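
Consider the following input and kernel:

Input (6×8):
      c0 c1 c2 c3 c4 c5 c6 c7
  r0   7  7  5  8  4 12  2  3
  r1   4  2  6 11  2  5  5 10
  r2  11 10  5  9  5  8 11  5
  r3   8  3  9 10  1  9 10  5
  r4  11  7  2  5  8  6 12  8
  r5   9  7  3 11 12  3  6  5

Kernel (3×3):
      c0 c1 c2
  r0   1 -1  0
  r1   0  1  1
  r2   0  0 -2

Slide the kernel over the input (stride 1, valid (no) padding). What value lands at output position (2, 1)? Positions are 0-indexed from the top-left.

14

The receptive field on the input at this output position is [10 5 9 / 3 9 10 / 7 2 5]. Elementwise product with the kernel and sum: 10·1 + 5·-1 + 9·1 + 10·1 + 5·-2.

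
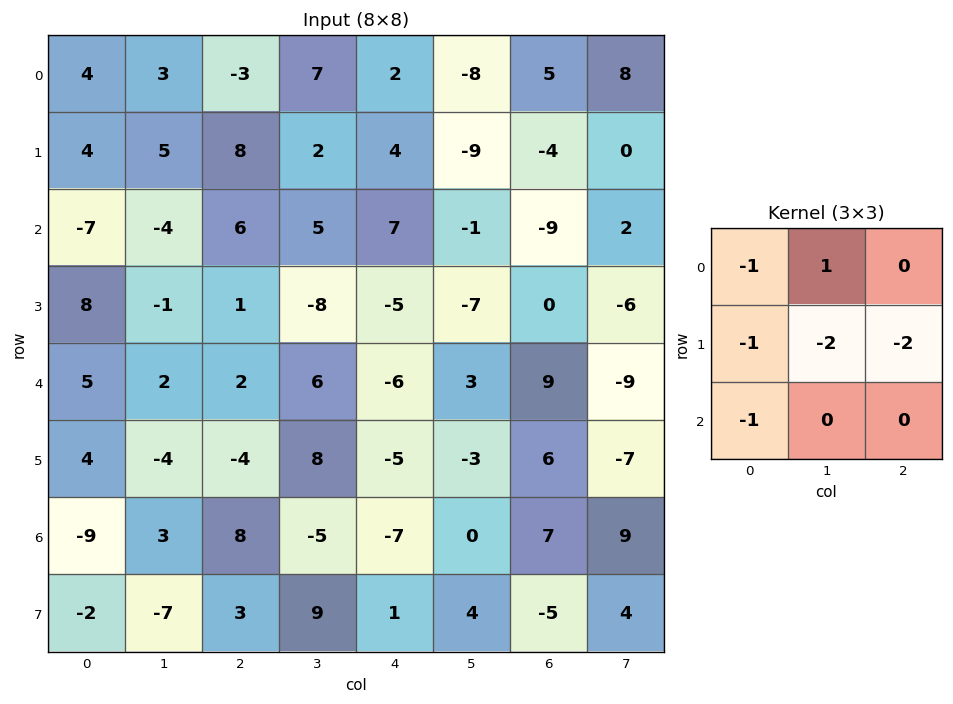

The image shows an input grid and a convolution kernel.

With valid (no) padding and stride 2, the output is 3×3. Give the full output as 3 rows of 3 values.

Output[0,0]: The receptive field on the input at this output position is [4 3 -3 / 4 5 8 / -7 -4 6]. Elementwise product with the kernel and sum: 4·-1 + 3·1 + 4·-1 + 5·-2 + 8·-2 + -7·-1.

-24 -16 5
-10 22 17
18 -6 15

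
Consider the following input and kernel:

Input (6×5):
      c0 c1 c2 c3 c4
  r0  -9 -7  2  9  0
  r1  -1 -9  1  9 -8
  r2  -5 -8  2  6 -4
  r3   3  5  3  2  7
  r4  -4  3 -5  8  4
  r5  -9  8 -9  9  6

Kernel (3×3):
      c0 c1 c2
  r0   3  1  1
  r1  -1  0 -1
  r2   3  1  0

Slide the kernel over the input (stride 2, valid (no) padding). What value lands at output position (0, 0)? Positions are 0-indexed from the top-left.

The receptive field on the input at this output position is [-9 -7 2 / -1 -9 1 / -5 -8 2]. Elementwise product with the kernel and sum: -9·3 + -7·1 + 2·1 + -1·-1 + 1·-1 + -5·3 + -8·1.

-55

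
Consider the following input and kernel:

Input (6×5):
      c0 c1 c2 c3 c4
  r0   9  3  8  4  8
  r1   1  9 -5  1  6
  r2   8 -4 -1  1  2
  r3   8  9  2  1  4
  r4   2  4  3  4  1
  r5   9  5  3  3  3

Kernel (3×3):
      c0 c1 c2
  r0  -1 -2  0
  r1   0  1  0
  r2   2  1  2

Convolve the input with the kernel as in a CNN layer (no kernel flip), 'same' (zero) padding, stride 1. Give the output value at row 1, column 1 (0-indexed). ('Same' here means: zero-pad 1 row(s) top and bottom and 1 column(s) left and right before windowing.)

The receptive field on the zero-padded input at this output position is [9 3 8 / 1 9 -5 / 8 -4 -1]. Elementwise product with the kernel and sum: 9·-1 + 3·-2 + 9·1 + 8·2 + -4·1 + -1·2.

4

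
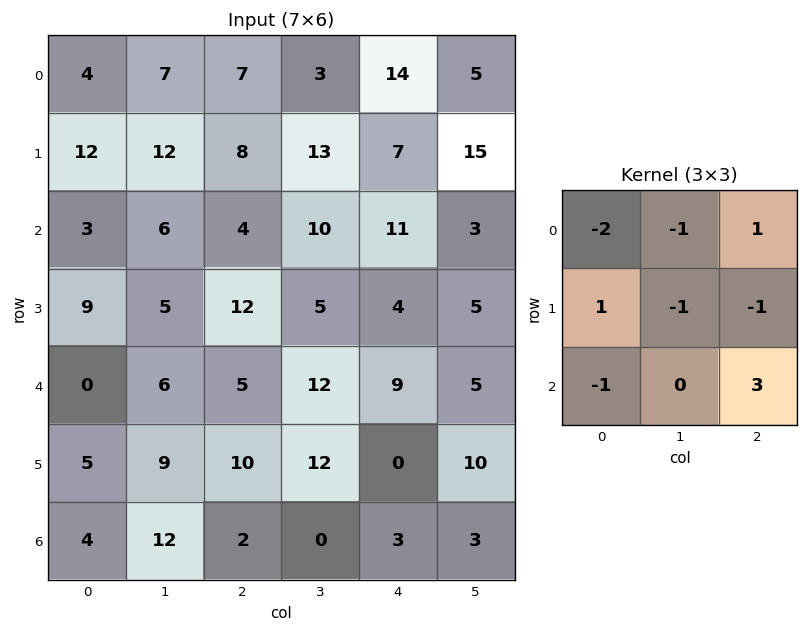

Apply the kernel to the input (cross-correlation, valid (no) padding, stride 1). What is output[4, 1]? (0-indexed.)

-30

The receptive field on the input at this output position is [6 5 12 / 9 10 12 / 12 2 0]. Elementwise product with the kernel and sum: 6·-2 + 5·-1 + 12·1 + 9·1 + 10·-1 + 12·-1 + 12·-1 + 0·3.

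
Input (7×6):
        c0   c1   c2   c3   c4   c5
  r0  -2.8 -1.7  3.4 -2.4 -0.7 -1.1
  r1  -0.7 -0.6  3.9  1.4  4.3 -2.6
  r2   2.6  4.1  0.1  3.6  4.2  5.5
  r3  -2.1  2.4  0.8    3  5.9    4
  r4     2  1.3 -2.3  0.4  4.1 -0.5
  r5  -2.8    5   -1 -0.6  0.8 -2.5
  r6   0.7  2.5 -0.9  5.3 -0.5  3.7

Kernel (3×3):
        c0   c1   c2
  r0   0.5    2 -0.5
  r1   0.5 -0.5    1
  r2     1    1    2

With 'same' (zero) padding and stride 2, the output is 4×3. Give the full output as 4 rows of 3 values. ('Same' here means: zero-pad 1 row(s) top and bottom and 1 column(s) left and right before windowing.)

-2.2 1.15 -1.45
4.4 21.6 32.7
2.1 6.3 4.15
-5.95 7.8 9.15

Output[0,0]: The receptive field on the zero-padded input at this output position is [0 0 0 / 0 -2.8 -1.7 / 0 -0.7 -0.6]. Elementwise product with the kernel and sum: 0·0.5 + 0·2 + 0·-0.5 + 0·0.5 + -2.8·-0.5 + -1.7·1 + 0·1 + -0.7·1 + -0.6·2.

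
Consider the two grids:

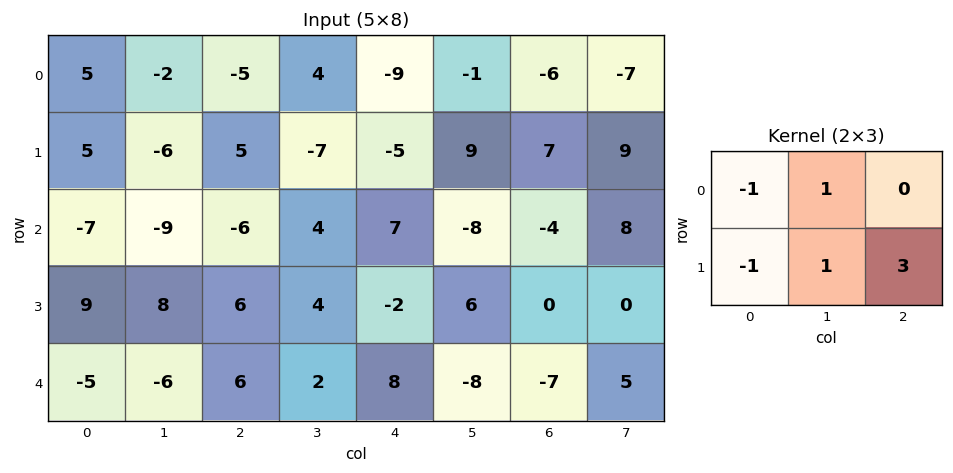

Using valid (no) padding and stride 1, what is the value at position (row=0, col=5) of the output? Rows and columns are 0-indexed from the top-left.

20

The receptive field on the input at this output position is [-1 -6 -7 / 9 7 9]. Elementwise product with the kernel and sum: -1·-1 + -6·1 + 9·-1 + 7·1 + 9·3.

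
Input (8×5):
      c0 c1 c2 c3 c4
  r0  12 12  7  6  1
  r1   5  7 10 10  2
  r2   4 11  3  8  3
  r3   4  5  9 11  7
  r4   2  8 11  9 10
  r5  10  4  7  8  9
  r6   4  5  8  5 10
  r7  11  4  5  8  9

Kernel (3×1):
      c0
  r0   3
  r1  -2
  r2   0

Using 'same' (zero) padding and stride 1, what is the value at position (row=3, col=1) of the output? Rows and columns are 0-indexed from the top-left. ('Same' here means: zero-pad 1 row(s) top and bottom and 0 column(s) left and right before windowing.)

23

The receptive field on the zero-padded input at this output position is [11 / 5 / 8]. Elementwise product with the kernel and sum: 11·3 + 5·-2.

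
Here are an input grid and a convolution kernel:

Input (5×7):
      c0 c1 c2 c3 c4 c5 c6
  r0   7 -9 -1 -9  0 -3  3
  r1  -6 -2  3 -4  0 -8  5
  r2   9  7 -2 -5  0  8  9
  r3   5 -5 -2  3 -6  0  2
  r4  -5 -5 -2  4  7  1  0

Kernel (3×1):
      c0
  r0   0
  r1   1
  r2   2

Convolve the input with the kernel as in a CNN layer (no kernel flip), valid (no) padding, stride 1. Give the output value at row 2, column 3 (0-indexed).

11

The receptive field on the input at this output position is [-5 / 3 / 4]. Elementwise product with the kernel and sum: 3·1 + 4·2.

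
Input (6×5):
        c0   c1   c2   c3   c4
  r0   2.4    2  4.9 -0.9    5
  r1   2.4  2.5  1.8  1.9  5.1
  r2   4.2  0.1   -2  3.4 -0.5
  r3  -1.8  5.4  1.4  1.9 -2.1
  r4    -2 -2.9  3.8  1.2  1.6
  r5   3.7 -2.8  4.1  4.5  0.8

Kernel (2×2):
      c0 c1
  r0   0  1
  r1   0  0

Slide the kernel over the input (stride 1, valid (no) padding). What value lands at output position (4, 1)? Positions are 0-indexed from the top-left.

The receptive field on the input at this output position is [-2.9 3.8 / -2.8 4.1]. Elementwise product with the kernel and sum: 3.8·1.

3.8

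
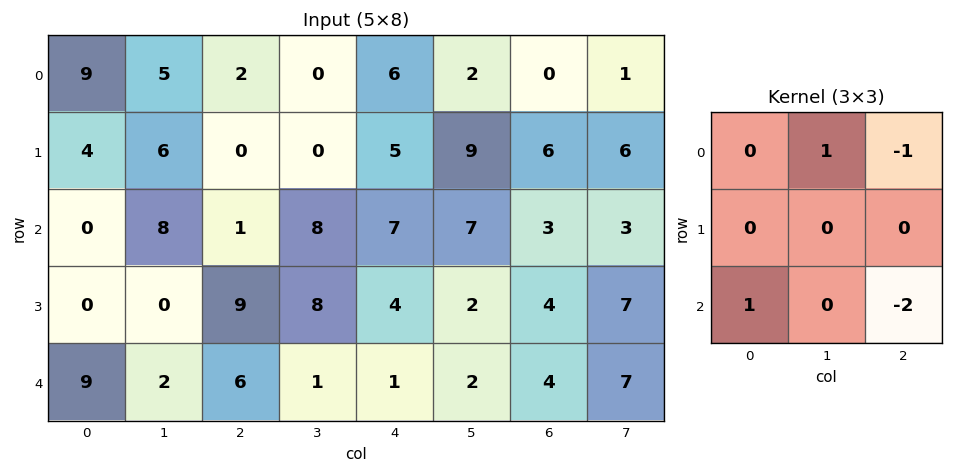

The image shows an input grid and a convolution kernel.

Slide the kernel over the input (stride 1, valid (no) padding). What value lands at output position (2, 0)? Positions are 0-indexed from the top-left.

The receptive field on the input at this output position is [0 8 1 / 0 0 9 / 9 2 6]. Elementwise product with the kernel and sum: 8·1 + 1·-1 + 9·1 + 6·-2.

4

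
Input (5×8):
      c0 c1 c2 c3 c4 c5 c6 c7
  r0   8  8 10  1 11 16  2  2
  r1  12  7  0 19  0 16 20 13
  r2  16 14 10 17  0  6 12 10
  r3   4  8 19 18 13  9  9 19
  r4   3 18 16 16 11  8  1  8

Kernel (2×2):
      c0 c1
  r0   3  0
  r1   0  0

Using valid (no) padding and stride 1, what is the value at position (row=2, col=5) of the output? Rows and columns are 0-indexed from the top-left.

The receptive field on the input at this output position is [6 12 / 9 9]. Elementwise product with the kernel and sum: 6·3.

18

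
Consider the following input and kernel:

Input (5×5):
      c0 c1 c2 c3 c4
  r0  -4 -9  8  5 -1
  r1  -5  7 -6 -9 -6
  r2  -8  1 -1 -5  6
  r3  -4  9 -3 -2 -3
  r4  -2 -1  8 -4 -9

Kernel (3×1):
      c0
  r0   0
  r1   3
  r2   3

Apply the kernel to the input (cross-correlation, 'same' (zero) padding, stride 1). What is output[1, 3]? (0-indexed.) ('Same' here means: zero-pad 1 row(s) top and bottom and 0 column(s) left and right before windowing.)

The receptive field on the zero-padded input at this output position is [5 / -9 / -5]. Elementwise product with the kernel and sum: -9·3 + -5·3.

-42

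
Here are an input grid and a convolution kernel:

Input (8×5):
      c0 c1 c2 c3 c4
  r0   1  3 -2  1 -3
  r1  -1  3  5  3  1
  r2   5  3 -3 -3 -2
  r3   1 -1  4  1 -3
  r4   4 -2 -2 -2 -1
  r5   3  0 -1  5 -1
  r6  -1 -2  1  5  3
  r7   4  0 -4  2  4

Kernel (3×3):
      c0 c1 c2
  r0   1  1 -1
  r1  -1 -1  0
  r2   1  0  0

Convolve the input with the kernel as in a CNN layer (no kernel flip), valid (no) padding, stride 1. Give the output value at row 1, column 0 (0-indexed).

-10

The receptive field on the input at this output position is [-1 3 5 / 5 3 -3 / 1 -1 4]. Elementwise product with the kernel and sum: -1·1 + 3·1 + 5·-1 + 5·-1 + 3·-1 + 1·1.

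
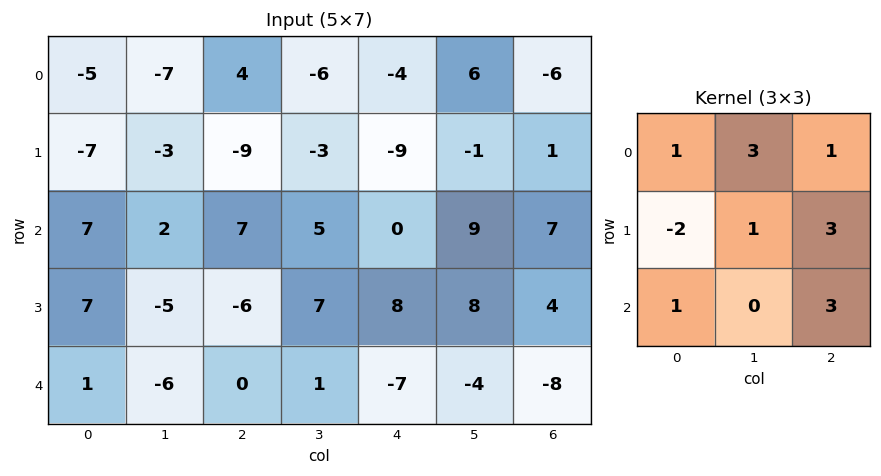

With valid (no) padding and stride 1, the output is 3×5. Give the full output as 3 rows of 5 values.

Output[0,0]: The receptive field on the input at this output position is [-5 -7 4 / -7 -3 -9 / 7 2 7]. Elementwise product with the kernel and sum: -5·1 + -7·3 + 4·1 + -7·-2 + -3·1 + -9·3 + 7·1 + 7·3.

-10 4 -23 14 49
-27 1 -18 17 39
-16 50 44 21 7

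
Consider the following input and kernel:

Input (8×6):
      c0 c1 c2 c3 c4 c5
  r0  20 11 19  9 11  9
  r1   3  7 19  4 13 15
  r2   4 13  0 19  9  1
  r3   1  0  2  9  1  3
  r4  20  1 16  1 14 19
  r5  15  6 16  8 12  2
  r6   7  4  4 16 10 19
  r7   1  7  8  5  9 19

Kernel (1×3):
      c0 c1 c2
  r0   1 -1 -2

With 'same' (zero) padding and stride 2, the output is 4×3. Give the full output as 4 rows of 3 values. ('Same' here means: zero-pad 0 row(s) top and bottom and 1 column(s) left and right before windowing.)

-42 -26 -20
-30 -25 8
-22 -17 -51
-15 -32 -32

Output[0,0]: The receptive field on the zero-padded input at this output position is [0 20 11]. Elementwise product with the kernel and sum: 0·1 + 20·-1 + 11·-2.
Output[0,1]: The receptive field on the zero-padded input at this output position is [11 19 9]. Elementwise product with the kernel and sum: 11·1 + 19·-1 + 9·-2.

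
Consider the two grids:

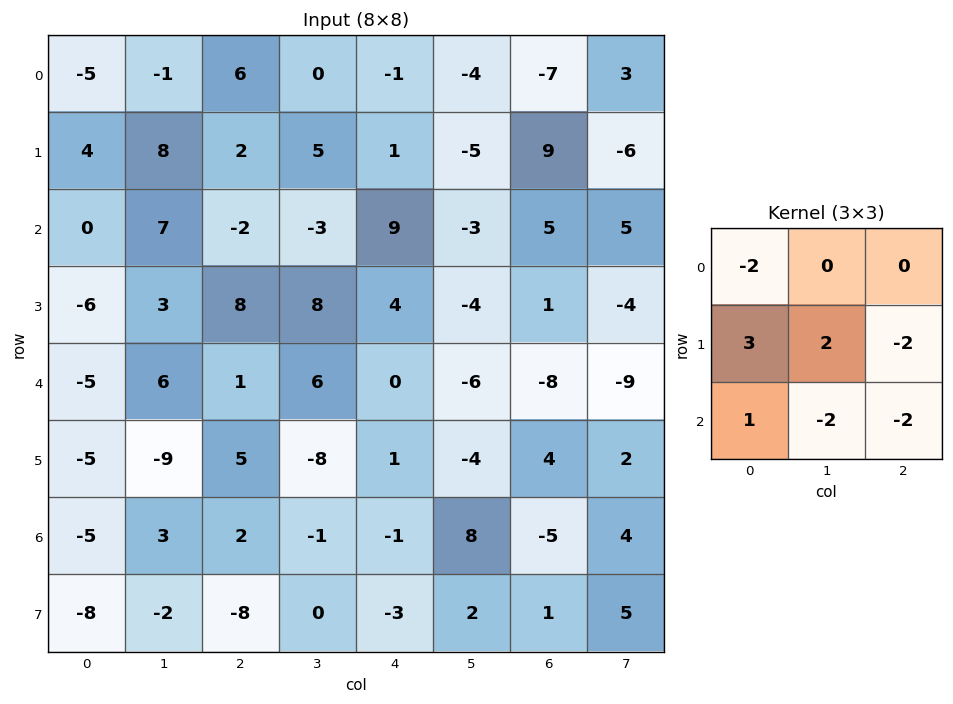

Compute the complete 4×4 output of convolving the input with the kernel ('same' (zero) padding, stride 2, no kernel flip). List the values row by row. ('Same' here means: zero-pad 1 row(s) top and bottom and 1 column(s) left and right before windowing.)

Output[0,0]: The receptive field on the zero-padded input at this output position is [0 0 0 / 0 -5 -1 / 0 4 8]. Elementwise product with the kernel and sum: 0·-2 + 0·3 + -5·2 + -1·-2 + 0·1 + 4·-2 + 8·-2.
Output[0,1]: The receptive field on the zero-padded input at this output position is [0 0 0 / -1 6 0 / 8 2 5]. Elementwise product with the kernel and sum: 0·-2 + -1·3 + 6·2 + 0·-2 + 8·1 + 2·-2 + 5·-2.

-32 3 19 -43
-8 -22 13 3
6 -1 12 -24
4 47 -3 4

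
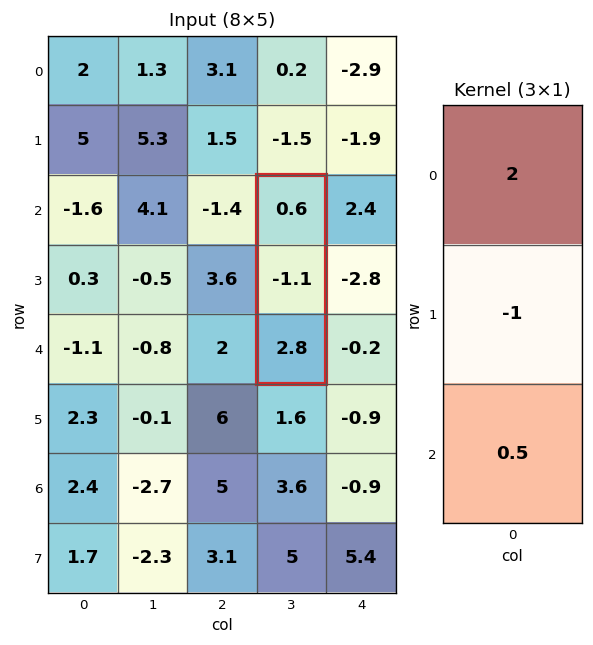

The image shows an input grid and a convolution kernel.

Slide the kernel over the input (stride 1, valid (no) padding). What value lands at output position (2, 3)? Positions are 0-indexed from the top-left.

3.7

The receptive field on the input at this output position is [0.6 / -1.1 / 2.8]. Elementwise product with the kernel and sum: 0.6·2 + -1.1·-1 + 2.8·0.5.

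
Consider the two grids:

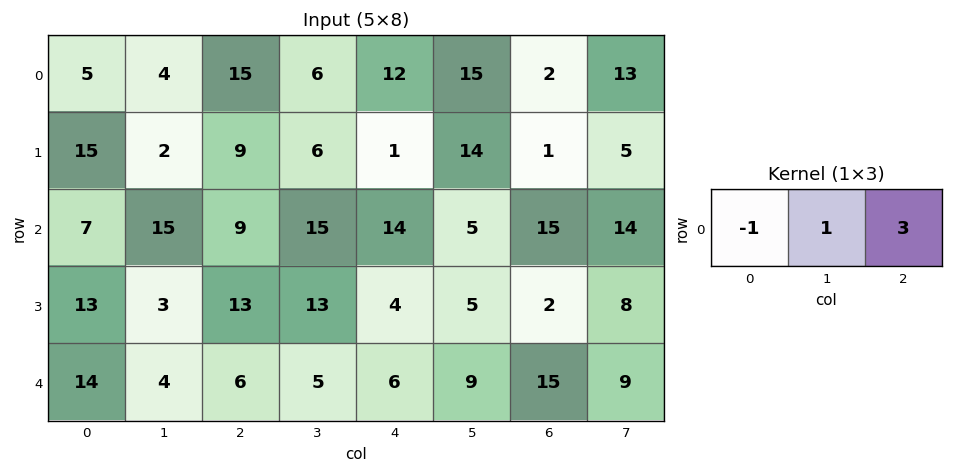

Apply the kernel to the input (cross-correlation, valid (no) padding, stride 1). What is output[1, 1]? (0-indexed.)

The receptive field on the input at this output position is [2 9 6]. Elementwise product with the kernel and sum: 2·-1 + 9·1 + 6·3.

25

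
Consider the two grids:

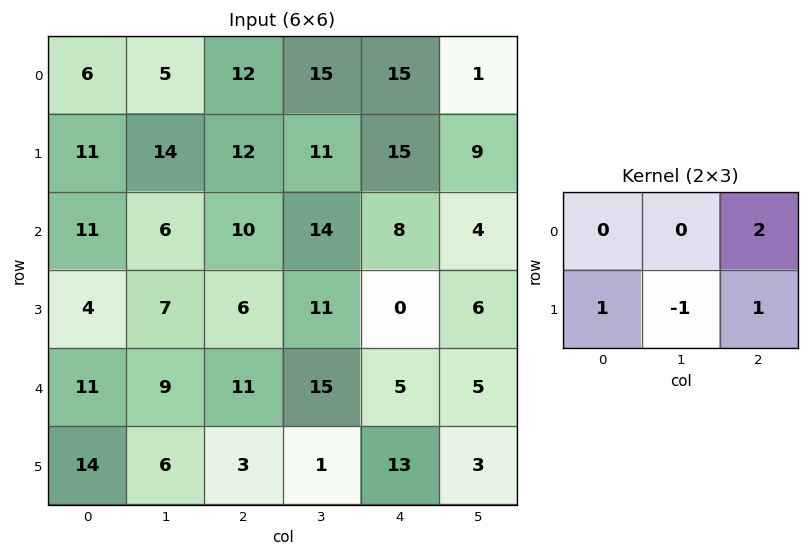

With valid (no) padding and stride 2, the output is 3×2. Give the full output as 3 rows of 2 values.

33 46
23 11
33 25

Output[0,0]: The receptive field on the input at this output position is [6 5 12 / 11 14 12]. Elementwise product with the kernel and sum: 12·2 + 11·1 + 14·-1 + 12·1.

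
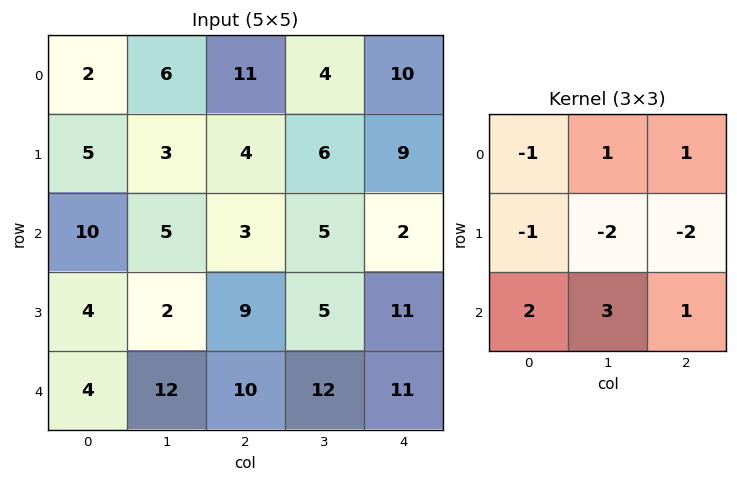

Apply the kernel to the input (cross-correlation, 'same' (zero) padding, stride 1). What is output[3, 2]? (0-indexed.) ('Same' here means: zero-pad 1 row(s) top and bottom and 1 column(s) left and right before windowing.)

The receptive field on the zero-padded input at this output position is [5 3 5 / 2 9 5 / 12 10 12]. Elementwise product with the kernel and sum: 5·-1 + 3·1 + 5·1 + 2·-1 + 9·-2 + 5·-2 + 12·2 + 10·3 + 12·1.

39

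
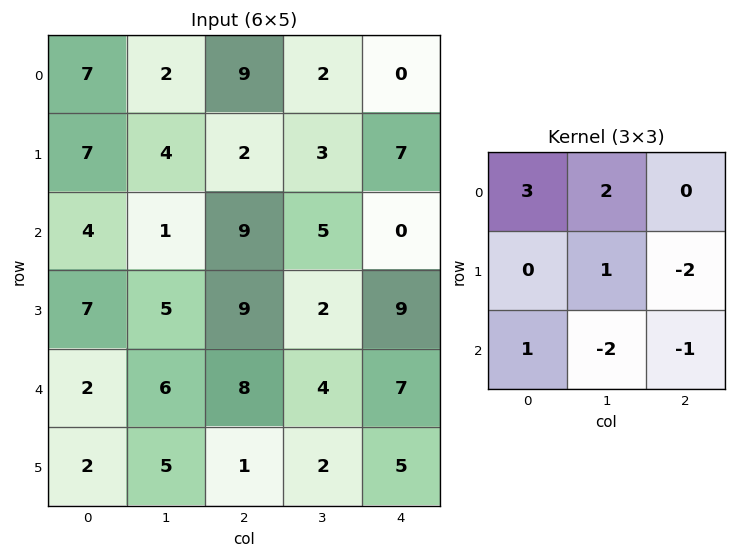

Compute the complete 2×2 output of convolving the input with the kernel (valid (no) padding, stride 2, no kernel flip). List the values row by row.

Output[0,0]: The receptive field on the input at this output position is [7 2 9 / 7 4 2 / 4 1 9]. Elementwise product with the kernel and sum: 7·3 + 2·2 + 4·1 + 2·-2 + 4·1 + 1·-2 + 9·-1.
Output[0,1]: The receptive field on the input at this output position is [9 2 0 / 2 3 7 / 9 5 0]. Elementwise product with the kernel and sum: 9·3 + 2·2 + 3·1 + 7·-2 + 9·1 + 5·-2 + 0·-1.

18 19
-17 14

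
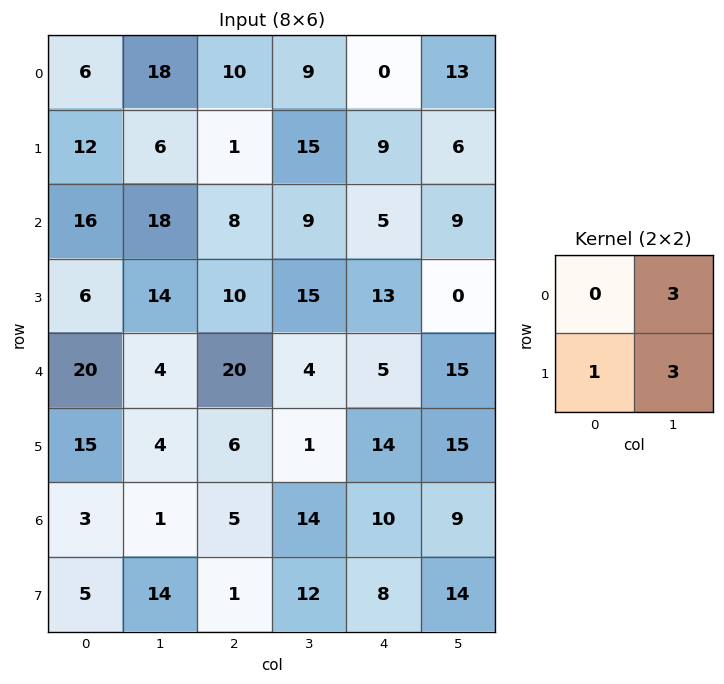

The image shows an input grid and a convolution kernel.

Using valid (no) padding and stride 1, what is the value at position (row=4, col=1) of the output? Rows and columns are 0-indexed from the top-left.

The receptive field on the input at this output position is [4 20 / 4 6]. Elementwise product with the kernel and sum: 20·3 + 4·1 + 6·3.

82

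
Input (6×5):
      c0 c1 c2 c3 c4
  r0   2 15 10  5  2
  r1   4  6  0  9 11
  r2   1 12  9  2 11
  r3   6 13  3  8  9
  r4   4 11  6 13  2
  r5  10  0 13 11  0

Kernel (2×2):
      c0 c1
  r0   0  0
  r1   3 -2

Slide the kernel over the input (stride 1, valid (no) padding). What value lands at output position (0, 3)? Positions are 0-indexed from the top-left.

The receptive field on the input at this output position is [5 2 / 9 11]. Elementwise product with the kernel and sum: 9·3 + 11·-2.

5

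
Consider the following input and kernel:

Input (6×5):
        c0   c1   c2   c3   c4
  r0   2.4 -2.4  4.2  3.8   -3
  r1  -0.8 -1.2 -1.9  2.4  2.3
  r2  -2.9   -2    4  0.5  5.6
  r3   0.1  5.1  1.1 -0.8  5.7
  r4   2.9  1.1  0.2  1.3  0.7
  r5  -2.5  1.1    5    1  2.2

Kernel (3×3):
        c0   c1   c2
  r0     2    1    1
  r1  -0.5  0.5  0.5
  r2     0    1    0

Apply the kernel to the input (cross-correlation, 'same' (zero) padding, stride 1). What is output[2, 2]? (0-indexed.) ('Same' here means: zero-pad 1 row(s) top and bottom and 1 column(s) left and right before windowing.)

The receptive field on the zero-padded input at this output position is [-1.2 -1.9 2.4 / -2 4 0.5 / 5.1 1.1 -0.8]. Elementwise product with the kernel and sum: -1.2·2 + -1.9·1 + 2.4·1 + -2·-0.5 + 4·0.5 + 0.5·0.5 + 1.1·1.

2.45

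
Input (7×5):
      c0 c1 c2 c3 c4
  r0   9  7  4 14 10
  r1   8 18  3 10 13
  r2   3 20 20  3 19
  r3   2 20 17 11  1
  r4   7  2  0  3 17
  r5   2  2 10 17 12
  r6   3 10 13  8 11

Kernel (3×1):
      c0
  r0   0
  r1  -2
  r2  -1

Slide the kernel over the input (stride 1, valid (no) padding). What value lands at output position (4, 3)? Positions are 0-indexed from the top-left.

-42

The receptive field on the input at this output position is [3 / 17 / 8]. Elementwise product with the kernel and sum: 17·-2 + 8·-1.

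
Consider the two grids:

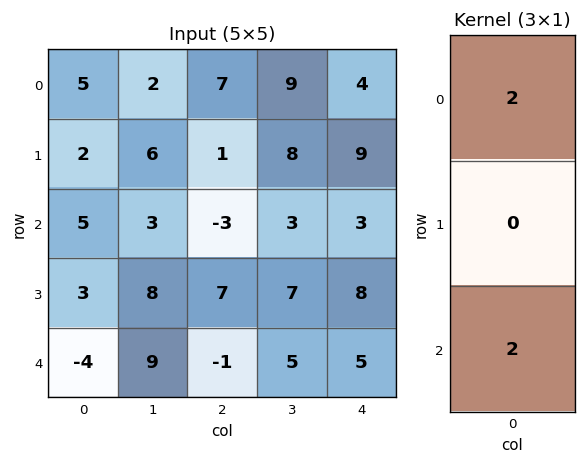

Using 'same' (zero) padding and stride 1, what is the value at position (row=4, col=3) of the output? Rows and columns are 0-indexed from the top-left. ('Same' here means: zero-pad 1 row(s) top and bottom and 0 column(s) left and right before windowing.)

14

The receptive field on the zero-padded input at this output position is [7 / 5 / 0]. Elementwise product with the kernel and sum: 7·2 + 0·2.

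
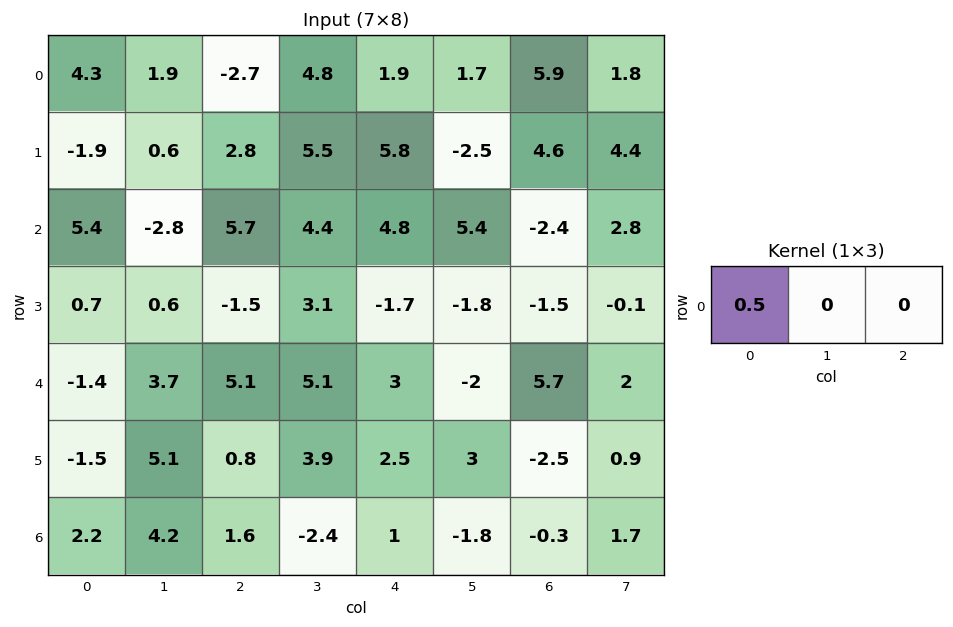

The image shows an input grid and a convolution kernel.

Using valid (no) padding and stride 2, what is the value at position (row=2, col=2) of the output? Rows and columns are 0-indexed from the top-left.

1.5

The receptive field on the input at this output position is [3 -2 5.7]. Elementwise product with the kernel and sum: 3·0.5.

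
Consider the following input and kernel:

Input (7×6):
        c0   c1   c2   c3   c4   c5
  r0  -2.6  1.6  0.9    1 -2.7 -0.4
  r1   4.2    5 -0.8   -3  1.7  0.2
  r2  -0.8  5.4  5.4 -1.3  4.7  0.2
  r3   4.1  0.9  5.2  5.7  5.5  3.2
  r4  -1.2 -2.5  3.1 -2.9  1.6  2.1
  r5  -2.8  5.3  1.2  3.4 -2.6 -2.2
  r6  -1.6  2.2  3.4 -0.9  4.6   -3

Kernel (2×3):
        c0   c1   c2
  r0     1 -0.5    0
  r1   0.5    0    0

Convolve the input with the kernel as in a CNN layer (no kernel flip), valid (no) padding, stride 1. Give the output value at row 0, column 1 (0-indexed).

The receptive field on the input at this output position is [1.6 0.9 1 / 5 -0.8 -3]. Elementwise product with the kernel and sum: 1.6·1 + 0.9·-0.5 + 5·0.5.

3.65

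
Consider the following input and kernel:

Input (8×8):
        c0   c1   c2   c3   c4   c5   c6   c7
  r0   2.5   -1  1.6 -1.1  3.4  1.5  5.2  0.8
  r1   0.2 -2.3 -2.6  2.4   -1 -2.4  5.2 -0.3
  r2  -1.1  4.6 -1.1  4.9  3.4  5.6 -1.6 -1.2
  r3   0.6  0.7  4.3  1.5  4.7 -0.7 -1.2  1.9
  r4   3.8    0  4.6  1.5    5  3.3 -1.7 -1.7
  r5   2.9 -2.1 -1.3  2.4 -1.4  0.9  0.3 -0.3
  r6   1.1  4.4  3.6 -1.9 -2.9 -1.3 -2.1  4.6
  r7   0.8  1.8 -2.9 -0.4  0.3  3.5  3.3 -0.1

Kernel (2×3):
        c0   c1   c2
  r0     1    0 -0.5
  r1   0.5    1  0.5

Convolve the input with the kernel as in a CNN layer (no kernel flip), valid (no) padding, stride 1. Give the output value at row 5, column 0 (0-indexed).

The receptive field on the input at this output position is [2.9 -2.1 -1.3 / 1.1 4.4 3.6]. Elementwise product with the kernel and sum: 2.9·1 + -1.3·-0.5 + 1.1·0.5 + 4.4·1 + 3.6·0.5.

10.3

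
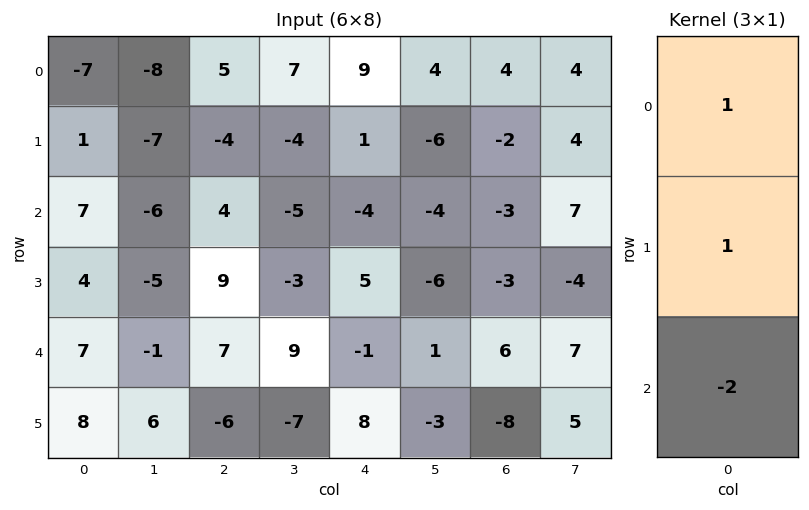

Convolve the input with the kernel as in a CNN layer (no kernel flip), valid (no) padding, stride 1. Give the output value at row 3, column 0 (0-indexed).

The receptive field on the input at this output position is [4 / 7 / 8]. Elementwise product with the kernel and sum: 4·1 + 7·1 + 8·-2.

-5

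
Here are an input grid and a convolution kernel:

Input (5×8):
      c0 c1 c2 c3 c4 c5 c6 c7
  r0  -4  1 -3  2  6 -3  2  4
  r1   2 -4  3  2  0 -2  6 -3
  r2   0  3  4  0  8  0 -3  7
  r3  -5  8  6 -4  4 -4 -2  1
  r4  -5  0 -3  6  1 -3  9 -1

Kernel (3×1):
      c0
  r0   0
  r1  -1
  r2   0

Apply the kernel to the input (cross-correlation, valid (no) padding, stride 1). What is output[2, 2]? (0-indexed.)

-6

The receptive field on the input at this output position is [4 / 6 / -3]. Elementwise product with the kernel and sum: 6·-1.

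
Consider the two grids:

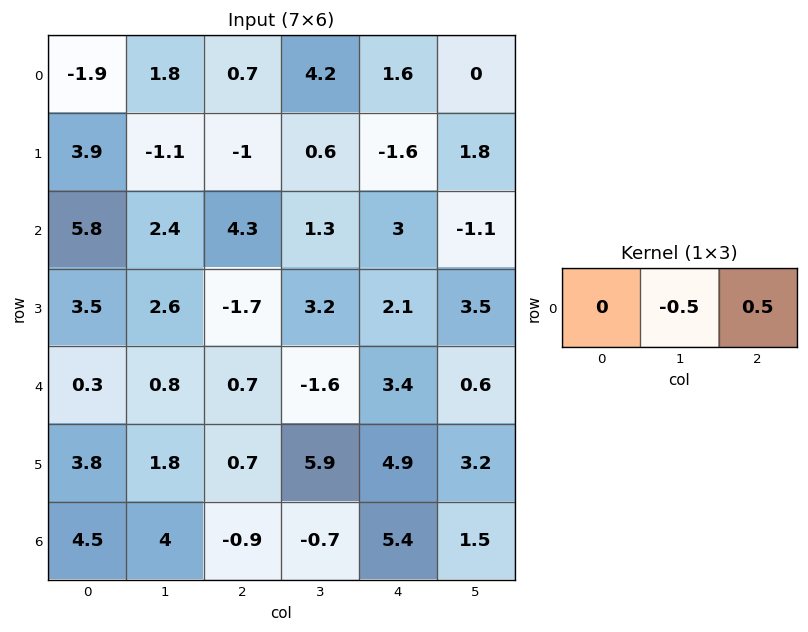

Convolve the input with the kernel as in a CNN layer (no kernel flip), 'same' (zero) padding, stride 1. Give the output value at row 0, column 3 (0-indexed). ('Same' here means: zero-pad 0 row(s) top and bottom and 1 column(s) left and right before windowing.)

The receptive field on the zero-padded input at this output position is [0.7 4.2 1.6]. Elementwise product with the kernel and sum: 4.2·-0.5 + 1.6·0.5.

-1.3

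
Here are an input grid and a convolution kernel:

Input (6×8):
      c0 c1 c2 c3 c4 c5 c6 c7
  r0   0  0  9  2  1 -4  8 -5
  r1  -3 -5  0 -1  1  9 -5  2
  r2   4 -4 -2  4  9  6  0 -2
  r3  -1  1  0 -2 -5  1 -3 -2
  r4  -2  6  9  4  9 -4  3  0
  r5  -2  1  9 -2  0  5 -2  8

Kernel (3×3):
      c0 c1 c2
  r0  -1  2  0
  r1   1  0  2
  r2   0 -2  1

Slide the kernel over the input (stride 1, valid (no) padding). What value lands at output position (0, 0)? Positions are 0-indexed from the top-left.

3

The receptive field on the input at this output position is [0 0 9 / -3 -5 0 / 4 -4 -2]. Elementwise product with the kernel and sum: 0·-1 + 0·2 + -3·1 + 0·2 + -4·-2 + -2·1.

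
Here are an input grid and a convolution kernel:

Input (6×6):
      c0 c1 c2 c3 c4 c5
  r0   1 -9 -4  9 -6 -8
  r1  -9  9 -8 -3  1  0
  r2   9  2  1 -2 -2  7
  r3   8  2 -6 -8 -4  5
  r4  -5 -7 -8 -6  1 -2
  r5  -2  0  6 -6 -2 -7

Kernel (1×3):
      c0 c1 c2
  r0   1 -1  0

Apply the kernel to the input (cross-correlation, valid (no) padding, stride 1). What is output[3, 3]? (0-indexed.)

The receptive field on the input at this output position is [-8 -4 5]. Elementwise product with the kernel and sum: -8·1 + -4·-1.

-4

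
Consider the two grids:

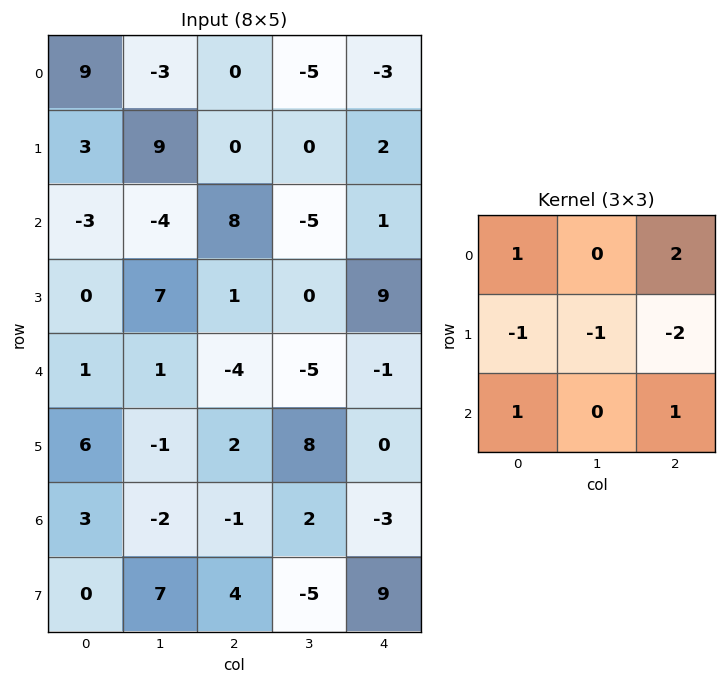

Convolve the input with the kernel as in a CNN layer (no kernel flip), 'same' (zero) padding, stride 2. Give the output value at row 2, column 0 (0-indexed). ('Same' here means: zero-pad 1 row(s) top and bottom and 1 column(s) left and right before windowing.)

10

The receptive field on the zero-padded input at this output position is [0 0 7 / 0 1 1 / 0 6 -1]. Elementwise product with the kernel and sum: 0·1 + 7·2 + 0·-1 + 1·-1 + 1·-2 + 0·1 + -1·1.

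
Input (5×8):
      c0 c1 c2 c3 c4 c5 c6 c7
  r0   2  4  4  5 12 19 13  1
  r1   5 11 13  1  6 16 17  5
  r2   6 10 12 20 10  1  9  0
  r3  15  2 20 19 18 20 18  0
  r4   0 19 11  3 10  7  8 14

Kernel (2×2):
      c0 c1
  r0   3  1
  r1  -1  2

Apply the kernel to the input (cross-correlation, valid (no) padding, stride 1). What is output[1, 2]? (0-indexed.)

68

The receptive field on the input at this output position is [13 1 / 12 20]. Elementwise product with the kernel and sum: 13·3 + 1·1 + 12·-1 + 20·2.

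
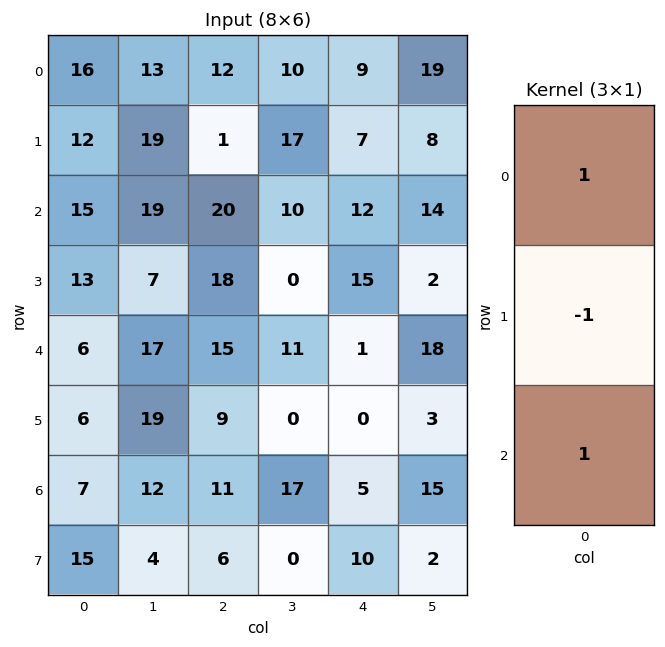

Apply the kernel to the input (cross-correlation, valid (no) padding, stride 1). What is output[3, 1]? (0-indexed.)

9

The receptive field on the input at this output position is [7 / 17 / 19]. Elementwise product with the kernel and sum: 7·1 + 17·-1 + 19·1.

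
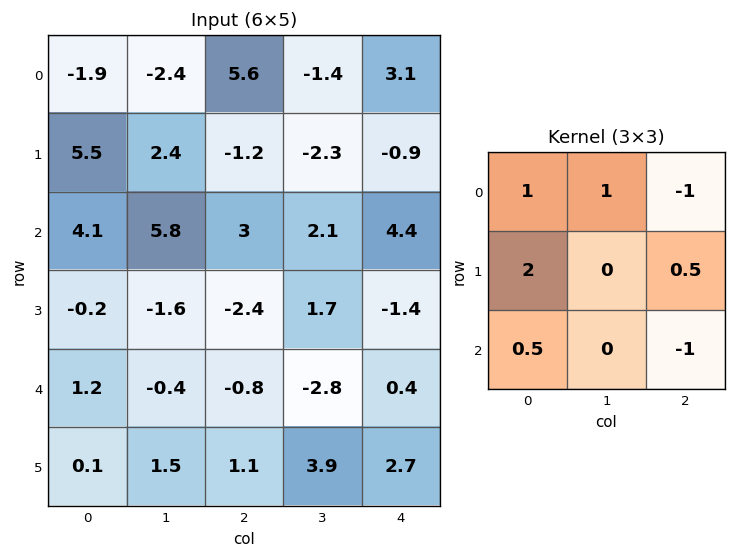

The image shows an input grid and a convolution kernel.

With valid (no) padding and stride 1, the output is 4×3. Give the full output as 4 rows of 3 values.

Output[0,0]: The receptive field on the input at this output position is [-1.9 -2.4 5.6 / 5.5 2.4 -1.2 / 4.1 5.8 3]. Elementwise product with the kernel and sum: -1.9·1 + -2.4·1 + 5.6·-1 + 5.5·2 + -1.2·0.5 + 4.1·0.5 + 3·-1.

-0.45 9.05 -4.65
21.1 13.65 5.8
6.7 6.95 -5.6
1.55 -11.05 -2.85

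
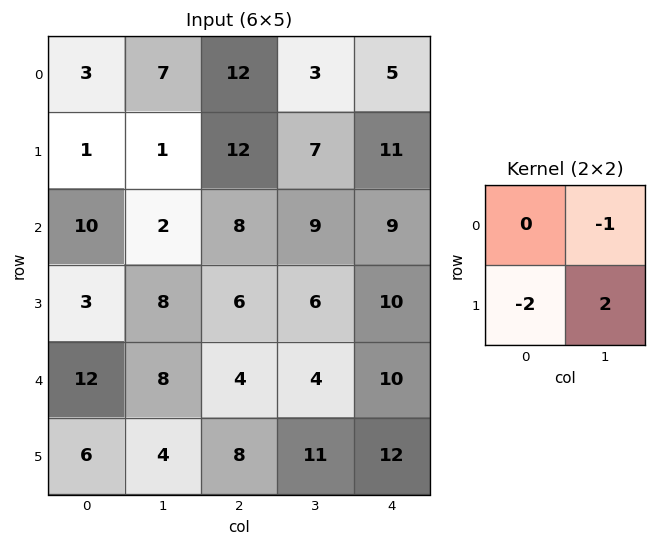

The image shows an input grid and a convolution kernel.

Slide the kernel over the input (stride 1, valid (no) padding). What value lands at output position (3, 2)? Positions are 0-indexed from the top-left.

The receptive field on the input at this output position is [6 6 / 4 4]. Elementwise product with the kernel and sum: 6·-1 + 4·-2 + 4·2.

-6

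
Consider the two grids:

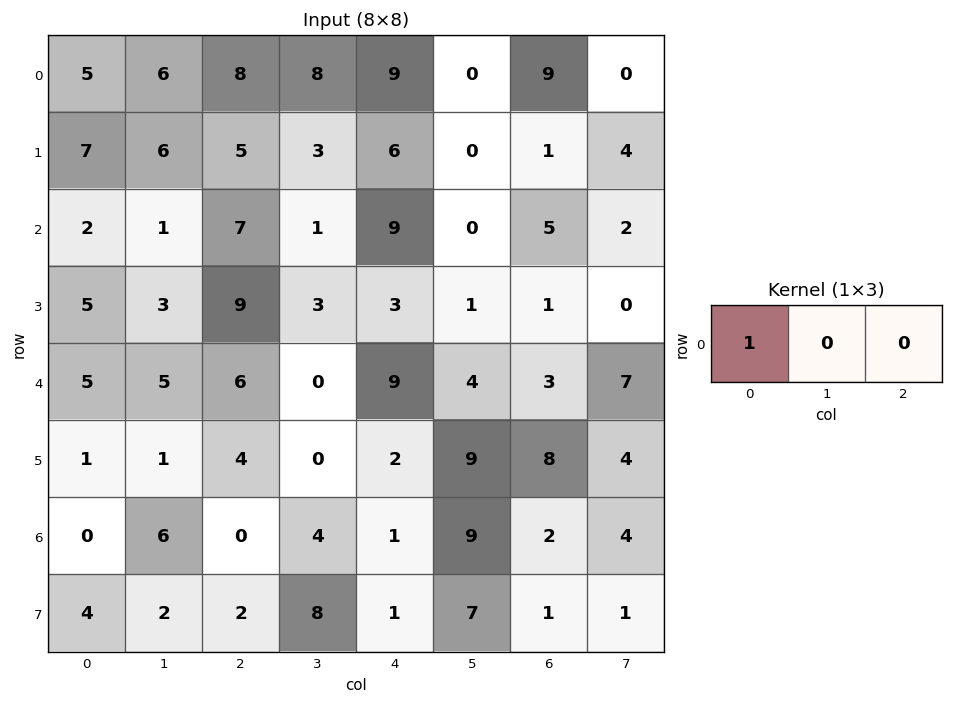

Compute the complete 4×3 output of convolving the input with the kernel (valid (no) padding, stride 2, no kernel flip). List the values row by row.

Output[0,0]: The receptive field on the input at this output position is [5 6 8]. Elementwise product with the kernel and sum: 5·1.

5 8 9
2 7 9
5 6 9
0 0 1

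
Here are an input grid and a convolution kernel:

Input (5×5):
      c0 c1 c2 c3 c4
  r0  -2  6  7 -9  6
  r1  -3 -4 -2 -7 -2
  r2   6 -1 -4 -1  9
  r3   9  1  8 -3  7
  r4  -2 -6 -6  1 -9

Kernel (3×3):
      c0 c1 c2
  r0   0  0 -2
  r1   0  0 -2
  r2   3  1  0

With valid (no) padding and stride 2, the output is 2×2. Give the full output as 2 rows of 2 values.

7 -21
-20 -49

Output[0,0]: The receptive field on the input at this output position is [-2 6 7 / -3 -4 -2 / 6 -1 -4]. Elementwise product with the kernel and sum: 7·-2 + -2·-2 + 6·3 + -1·1.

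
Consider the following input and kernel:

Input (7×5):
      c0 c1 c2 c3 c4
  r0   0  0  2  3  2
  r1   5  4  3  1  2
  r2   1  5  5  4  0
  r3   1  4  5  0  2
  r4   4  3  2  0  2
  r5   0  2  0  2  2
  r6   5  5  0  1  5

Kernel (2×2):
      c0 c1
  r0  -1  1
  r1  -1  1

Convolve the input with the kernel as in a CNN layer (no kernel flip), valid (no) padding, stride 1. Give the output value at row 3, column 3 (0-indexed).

The receptive field on the input at this output position is [0 2 / 0 2]. Elementwise product with the kernel and sum: 0·-1 + 2·1 + 0·-1 + 2·1.

4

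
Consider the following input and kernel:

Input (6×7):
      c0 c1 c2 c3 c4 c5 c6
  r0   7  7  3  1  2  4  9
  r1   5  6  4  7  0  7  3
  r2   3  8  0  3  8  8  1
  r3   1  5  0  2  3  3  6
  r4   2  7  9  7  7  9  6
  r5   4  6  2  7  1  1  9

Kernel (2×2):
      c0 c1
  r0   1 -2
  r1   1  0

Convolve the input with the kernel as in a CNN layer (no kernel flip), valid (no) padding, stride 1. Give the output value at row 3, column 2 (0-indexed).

The receptive field on the input at this output position is [0 2 / 9 7]. Elementwise product with the kernel and sum: 0·1 + 2·-2 + 9·1.

5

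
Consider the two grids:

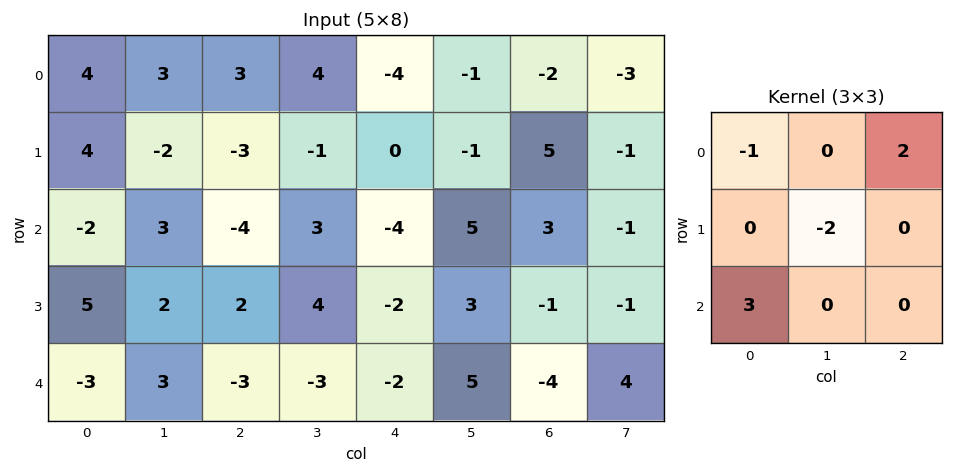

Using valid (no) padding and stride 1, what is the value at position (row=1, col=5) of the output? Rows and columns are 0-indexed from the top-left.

The receptive field on the input at this output position is [-1 5 -1 / 5 3 -1 / 3 -1 -1]. Elementwise product with the kernel and sum: -1·-1 + -1·2 + 3·-2 + 3·3.

2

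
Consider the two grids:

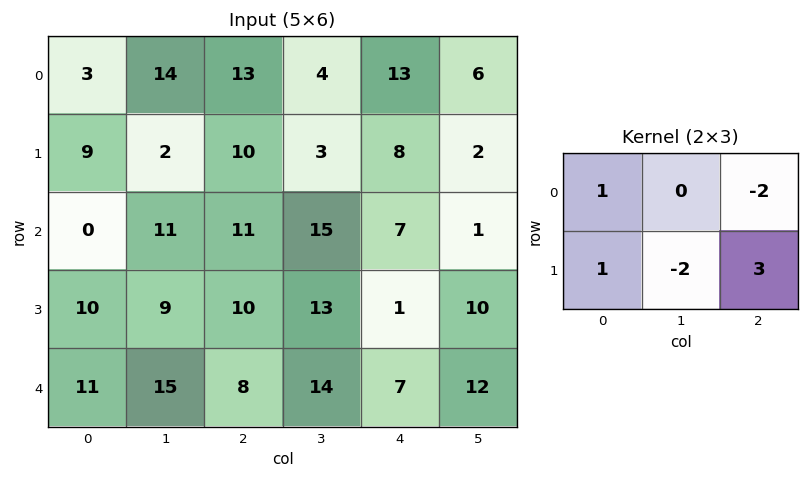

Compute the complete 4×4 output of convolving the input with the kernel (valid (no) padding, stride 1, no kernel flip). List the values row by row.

12 -3 15 -15
0 30 -4 3
0 9 -16 54
-5 24 9 29

Output[0,0]: The receptive field on the input at this output position is [3 14 13 / 9 2 10]. Elementwise product with the kernel and sum: 3·1 + 13·-2 + 9·1 + 2·-2 + 10·3.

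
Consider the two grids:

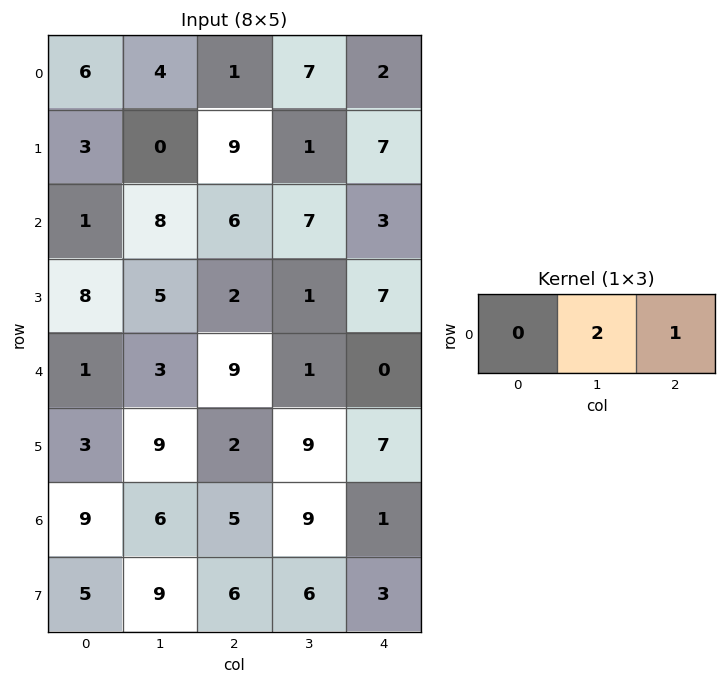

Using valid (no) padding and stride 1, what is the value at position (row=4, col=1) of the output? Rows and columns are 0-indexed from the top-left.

19

The receptive field on the input at this output position is [3 9 1]. Elementwise product with the kernel and sum: 9·2 + 1·1.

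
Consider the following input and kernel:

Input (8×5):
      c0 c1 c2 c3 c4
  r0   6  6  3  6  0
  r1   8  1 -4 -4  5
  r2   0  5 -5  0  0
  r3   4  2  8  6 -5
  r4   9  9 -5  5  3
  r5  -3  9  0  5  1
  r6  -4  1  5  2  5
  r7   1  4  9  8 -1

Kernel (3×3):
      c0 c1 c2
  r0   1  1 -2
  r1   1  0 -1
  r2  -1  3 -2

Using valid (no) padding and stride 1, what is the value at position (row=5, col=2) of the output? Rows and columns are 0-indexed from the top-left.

The receptive field on the input at this output position is [0 5 1 / 5 2 5 / 9 8 -1]. Elementwise product with the kernel and sum: 0·1 + 5·1 + 1·-2 + 5·1 + 5·-1 + 9·-1 + 8·3 + -1·-2.

20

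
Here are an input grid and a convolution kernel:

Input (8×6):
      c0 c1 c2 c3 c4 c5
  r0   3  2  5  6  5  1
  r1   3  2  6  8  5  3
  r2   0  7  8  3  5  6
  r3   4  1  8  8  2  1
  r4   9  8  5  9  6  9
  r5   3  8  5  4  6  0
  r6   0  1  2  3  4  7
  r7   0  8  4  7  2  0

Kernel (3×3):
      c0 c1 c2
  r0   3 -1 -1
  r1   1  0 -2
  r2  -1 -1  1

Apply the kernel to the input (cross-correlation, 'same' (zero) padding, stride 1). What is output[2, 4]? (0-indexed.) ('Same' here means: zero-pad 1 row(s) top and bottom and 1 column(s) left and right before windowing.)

-2

The receptive field on the zero-padded input at this output position is [8 5 3 / 3 5 6 / 8 2 1]. Elementwise product with the kernel and sum: 8·3 + 5·-1 + 3·-1 + 3·1 + 6·-2 + 8·-1 + 2·-1 + 1·1.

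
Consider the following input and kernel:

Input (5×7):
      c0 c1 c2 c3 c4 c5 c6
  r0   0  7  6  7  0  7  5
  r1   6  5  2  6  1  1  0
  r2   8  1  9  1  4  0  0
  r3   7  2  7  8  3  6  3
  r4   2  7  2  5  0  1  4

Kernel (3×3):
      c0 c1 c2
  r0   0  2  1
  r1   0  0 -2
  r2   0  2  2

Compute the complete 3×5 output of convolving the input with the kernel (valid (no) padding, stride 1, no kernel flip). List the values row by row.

36 27 22 13 19
12 38 27 21 20
15 17 10 -2 4

Output[0,0]: The receptive field on the input at this output position is [0 7 6 / 6 5 2 / 8 1 9]. Elementwise product with the kernel and sum: 7·2 + 6·1 + 2·-2 + 1·2 + 9·2.
Output[0,1]: The receptive field on the input at this output position is [7 6 7 / 5 2 6 / 1 9 1]. Elementwise product with the kernel and sum: 6·2 + 7·1 + 6·-2 + 9·2 + 1·2.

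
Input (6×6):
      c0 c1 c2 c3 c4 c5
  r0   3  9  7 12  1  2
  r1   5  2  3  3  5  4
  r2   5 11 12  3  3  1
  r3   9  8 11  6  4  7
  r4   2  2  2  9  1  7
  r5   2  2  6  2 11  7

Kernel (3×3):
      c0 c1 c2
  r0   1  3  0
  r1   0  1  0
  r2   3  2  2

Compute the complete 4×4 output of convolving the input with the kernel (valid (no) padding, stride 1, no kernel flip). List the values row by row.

93 96 94 37
87 81 68 61
60 86 53 59
57 65 82 61

Output[0,0]: The receptive field on the input at this output position is [3 9 7 / 5 2 3 / 5 11 12]. Elementwise product with the kernel and sum: 3·1 + 9·3 + 2·1 + 5·3 + 11·2 + 12·2.
Output[0,1]: The receptive field on the input at this output position is [9 7 12 / 2 3 3 / 11 12 3]. Elementwise product with the kernel and sum: 9·1 + 7·3 + 3·1 + 11·3 + 12·2 + 3·2.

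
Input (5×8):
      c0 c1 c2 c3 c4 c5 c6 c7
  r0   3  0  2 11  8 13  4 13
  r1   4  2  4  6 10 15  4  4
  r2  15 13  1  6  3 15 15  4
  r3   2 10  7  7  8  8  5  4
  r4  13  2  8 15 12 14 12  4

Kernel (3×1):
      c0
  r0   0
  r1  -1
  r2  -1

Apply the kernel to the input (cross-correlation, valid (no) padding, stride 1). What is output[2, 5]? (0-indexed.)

-22

The receptive field on the input at this output position is [15 / 8 / 14]. Elementwise product with the kernel and sum: 8·-1 + 14·-1.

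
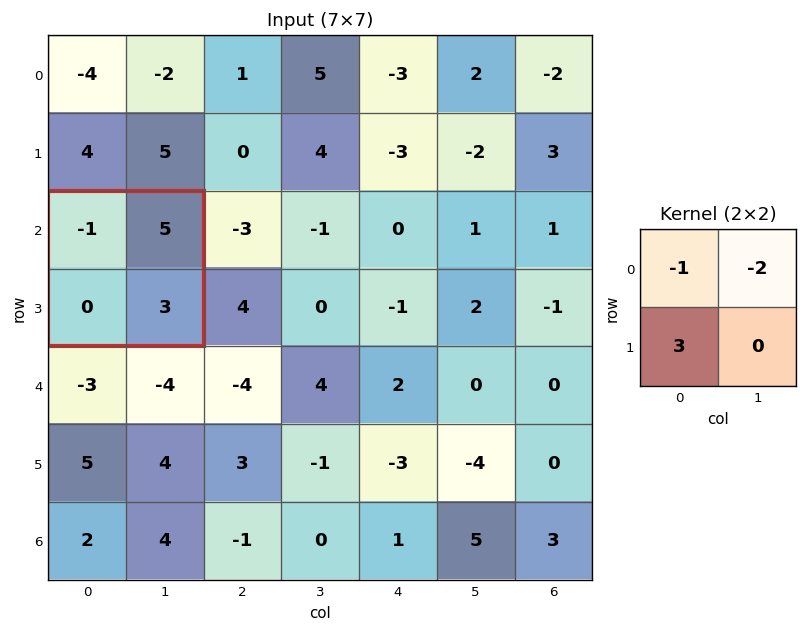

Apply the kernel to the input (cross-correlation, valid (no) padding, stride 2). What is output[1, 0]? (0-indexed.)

The receptive field on the input at this output position is [-1 5 / 0 3]. Elementwise product with the kernel and sum: -1·-1 + 5·-2 + 0·3.

-9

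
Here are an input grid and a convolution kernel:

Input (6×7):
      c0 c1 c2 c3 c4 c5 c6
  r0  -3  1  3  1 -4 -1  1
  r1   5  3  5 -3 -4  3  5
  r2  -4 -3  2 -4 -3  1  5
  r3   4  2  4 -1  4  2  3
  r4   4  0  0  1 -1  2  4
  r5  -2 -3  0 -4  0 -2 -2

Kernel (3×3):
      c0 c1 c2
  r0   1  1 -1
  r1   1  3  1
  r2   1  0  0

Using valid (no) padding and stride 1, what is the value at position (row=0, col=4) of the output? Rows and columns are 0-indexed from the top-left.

The receptive field on the input at this output position is [-4 -1 1 / -4 3 5 / -3 1 5]. Elementwise product with the kernel and sum: -4·1 + -1·1 + 1·-1 + -4·1 + 3·3 + 5·1 + -3·1.

1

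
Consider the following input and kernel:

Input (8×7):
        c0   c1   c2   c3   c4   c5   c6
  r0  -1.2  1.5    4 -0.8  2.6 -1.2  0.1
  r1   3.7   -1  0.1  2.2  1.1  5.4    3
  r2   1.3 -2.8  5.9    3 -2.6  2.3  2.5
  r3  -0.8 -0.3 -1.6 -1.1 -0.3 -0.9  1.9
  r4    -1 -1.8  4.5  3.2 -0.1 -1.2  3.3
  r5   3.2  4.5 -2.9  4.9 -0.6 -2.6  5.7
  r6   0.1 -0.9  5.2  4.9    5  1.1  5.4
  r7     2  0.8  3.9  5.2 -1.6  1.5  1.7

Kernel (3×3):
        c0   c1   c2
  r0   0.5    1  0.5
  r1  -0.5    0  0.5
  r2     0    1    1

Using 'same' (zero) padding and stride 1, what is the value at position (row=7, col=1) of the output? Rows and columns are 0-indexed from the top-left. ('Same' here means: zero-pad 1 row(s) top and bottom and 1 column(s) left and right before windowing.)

2.7

The receptive field on the zero-padded input at this output position is [0.1 -0.9 5.2 / 2 0.8 3.9 / 0 0 0]. Elementwise product with the kernel and sum: 0.1·0.5 + -0.9·1 + 5.2·0.5 + 2·-0.5 + 3.9·0.5 + 0·1 + 0·1.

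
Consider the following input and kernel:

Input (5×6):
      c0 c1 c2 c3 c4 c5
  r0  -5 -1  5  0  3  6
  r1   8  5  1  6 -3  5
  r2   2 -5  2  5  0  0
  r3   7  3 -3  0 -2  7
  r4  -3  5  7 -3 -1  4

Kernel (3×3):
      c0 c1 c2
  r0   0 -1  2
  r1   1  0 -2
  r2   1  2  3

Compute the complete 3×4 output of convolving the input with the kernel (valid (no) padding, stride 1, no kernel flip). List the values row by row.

Output[0,0]: The receptive field on the input at this output position is [-5 -1 5 / 8 5 1 / 2 -5 2]. Elementwise product with the kernel and sum: -1·-1 + 5·2 + 8·1 + 1·-2 + 2·1 + -5·2 + 2·3.
Output[0,1]: The receptive field on the input at this output position is [-1 5 0 / 5 1 6 / -5 2 5]. Elementwise product with the kernel and sum: 5·-1 + 0·2 + 5·1 + 6·-2 + -5·1 + 2·2 + 5·3.

15 2 25 10
-1 -7 -19 35
50 21 -6 -7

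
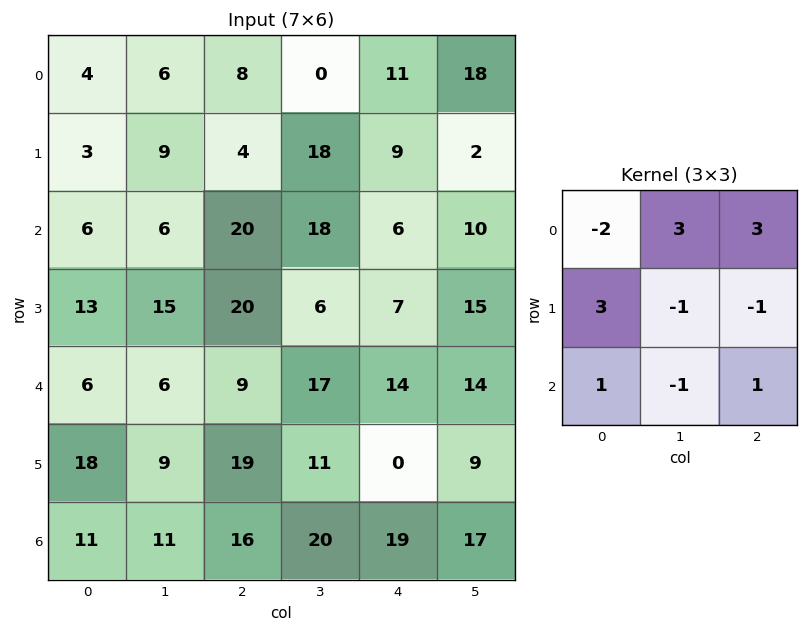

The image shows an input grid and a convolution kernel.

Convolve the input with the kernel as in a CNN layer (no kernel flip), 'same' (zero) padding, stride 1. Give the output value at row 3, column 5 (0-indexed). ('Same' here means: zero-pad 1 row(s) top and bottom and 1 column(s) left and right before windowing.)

The receptive field on the zero-padded input at this output position is [6 10 0 / 7 15 0 / 14 14 0]. Elementwise product with the kernel and sum: 6·-2 + 10·3 + 0·3 + 7·3 + 15·-1 + 0·-1 + 14·1 + 14·-1 + 0·1.

24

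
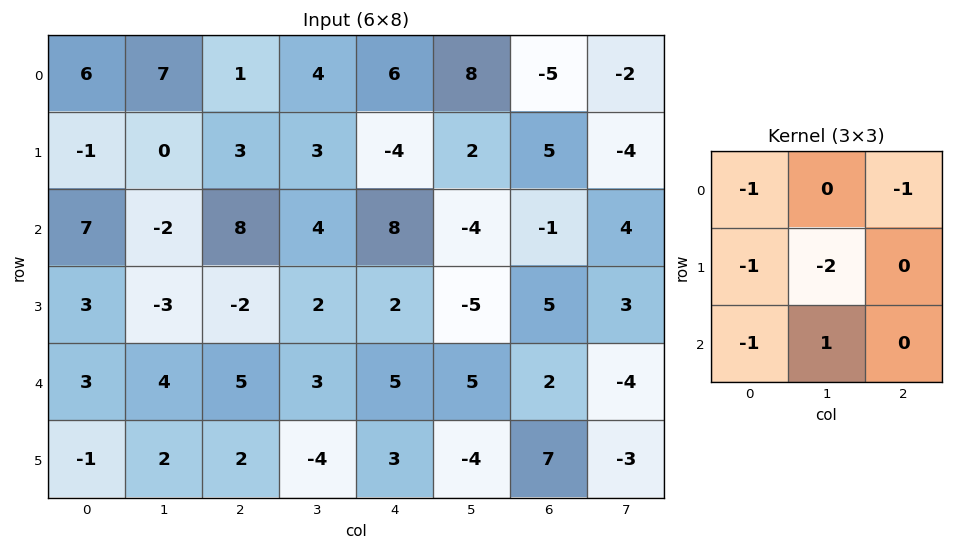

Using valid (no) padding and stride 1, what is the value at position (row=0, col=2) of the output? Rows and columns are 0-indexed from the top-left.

The receptive field on the input at this output position is [1 4 6 / 3 3 -4 / 8 4 8]. Elementwise product with the kernel and sum: 1·-1 + 6·-1 + 3·-1 + 3·-2 + 8·-1 + 4·1.

-20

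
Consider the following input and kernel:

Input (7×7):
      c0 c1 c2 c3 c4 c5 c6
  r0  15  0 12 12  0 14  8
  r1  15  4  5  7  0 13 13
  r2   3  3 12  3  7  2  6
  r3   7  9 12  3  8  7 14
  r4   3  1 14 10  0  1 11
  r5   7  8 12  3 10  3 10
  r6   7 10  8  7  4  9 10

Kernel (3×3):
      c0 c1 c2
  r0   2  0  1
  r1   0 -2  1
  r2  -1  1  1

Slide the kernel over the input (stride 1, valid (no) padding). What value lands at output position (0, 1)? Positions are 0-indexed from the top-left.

21

The receptive field on the input at this output position is [0 12 12 / 4 5 7 / 3 12 3]. Elementwise product with the kernel and sum: 0·2 + 12·1 + 5·-2 + 7·1 + 3·-1 + 12·1 + 3·1.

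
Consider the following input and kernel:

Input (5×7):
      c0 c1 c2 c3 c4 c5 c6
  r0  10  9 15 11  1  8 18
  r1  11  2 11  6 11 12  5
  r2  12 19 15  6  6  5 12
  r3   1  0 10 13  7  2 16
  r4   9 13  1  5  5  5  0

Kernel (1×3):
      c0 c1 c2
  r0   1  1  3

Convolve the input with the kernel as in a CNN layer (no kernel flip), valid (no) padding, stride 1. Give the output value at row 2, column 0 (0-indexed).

76

The receptive field on the input at this output position is [12 19 15]. Elementwise product with the kernel and sum: 12·1 + 19·1 + 15·3.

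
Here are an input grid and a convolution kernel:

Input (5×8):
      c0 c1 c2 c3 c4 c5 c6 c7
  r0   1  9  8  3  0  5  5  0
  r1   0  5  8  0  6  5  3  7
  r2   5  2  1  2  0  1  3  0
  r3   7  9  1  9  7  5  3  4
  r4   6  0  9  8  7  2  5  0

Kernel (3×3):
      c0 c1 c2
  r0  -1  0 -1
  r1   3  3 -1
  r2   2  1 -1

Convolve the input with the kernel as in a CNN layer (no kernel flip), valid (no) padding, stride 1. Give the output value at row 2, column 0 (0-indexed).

The receptive field on the input at this output position is [5 2 1 / 7 9 1 / 6 0 9]. Elementwise product with the kernel and sum: 5·-1 + 1·-1 + 7·3 + 9·3 + 1·-1 + 6·2 + 0·1 + 9·-1.

44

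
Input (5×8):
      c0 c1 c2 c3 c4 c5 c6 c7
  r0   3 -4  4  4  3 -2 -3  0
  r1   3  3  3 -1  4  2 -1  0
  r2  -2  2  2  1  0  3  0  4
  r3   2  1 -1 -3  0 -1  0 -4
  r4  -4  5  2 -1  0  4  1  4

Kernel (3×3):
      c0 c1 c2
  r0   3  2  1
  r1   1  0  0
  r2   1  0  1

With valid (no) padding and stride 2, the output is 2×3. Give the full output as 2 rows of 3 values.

8 28 6
0 9 7

Output[0,0]: The receptive field on the input at this output position is [3 -4 4 / 3 3 3 / -2 2 2]. Elementwise product with the kernel and sum: 3·3 + -4·2 + 4·1 + 3·1 + -2·1 + 2·1.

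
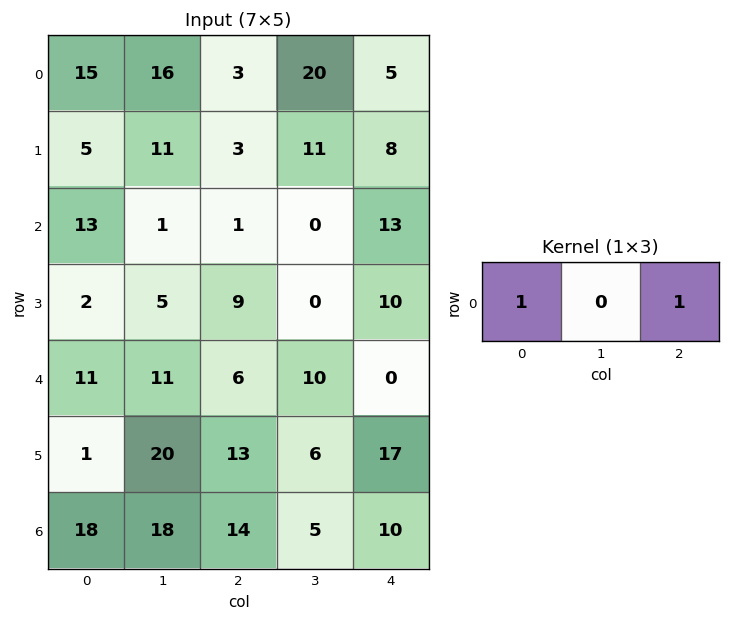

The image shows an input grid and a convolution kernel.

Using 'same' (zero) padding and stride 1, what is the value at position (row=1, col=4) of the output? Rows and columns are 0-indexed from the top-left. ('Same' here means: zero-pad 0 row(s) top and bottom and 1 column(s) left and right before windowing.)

11

The receptive field on the zero-padded input at this output position is [11 8 0]. Elementwise product with the kernel and sum: 11·1 + 0·1.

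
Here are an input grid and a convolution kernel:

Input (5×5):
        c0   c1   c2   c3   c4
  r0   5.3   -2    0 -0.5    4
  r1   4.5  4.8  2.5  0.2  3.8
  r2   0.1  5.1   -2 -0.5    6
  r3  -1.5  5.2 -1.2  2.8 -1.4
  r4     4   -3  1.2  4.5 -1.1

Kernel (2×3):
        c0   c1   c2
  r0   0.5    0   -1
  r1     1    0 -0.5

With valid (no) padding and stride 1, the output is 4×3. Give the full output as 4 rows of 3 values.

Output[0,0]: The receptive field on the input at this output position is [5.3 -2 0 / 4.5 4.8 2.5]. Elementwise product with the kernel and sum: 5.3·0.5 + 0·-1 + 4.5·1 + 2.5·-0.5.
Output[0,1]: The receptive field on the input at this output position is [-2 0 -0.5 / 4.8 2.5 0.2]. Elementwise product with the kernel and sum: -2·0.5 + -0.5·-1 + 4.8·1 + 0.2·-0.5.

5.9 4.2 -3.4
0.85 7.55 -7.55
1.15 6.85 -7.5
3.85 -5.45 2.55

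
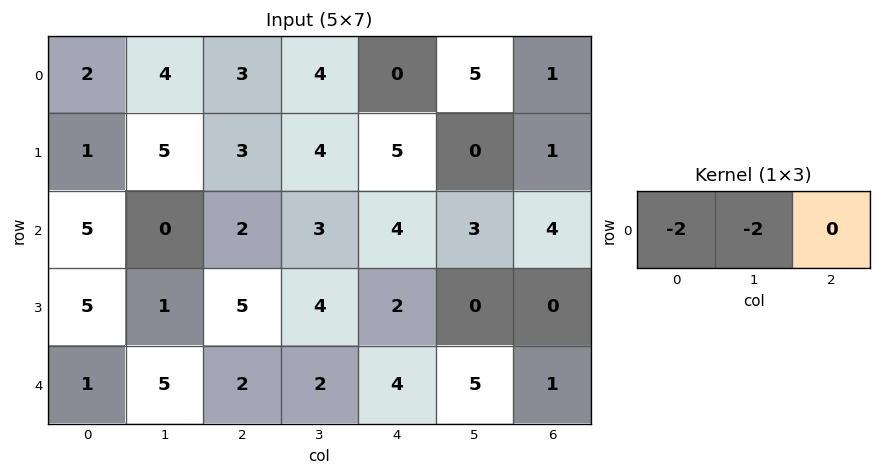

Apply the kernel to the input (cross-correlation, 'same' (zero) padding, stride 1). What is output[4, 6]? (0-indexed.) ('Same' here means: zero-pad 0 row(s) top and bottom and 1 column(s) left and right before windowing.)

The receptive field on the zero-padded input at this output position is [5 1 0]. Elementwise product with the kernel and sum: 5·-2 + 1·-2.

-12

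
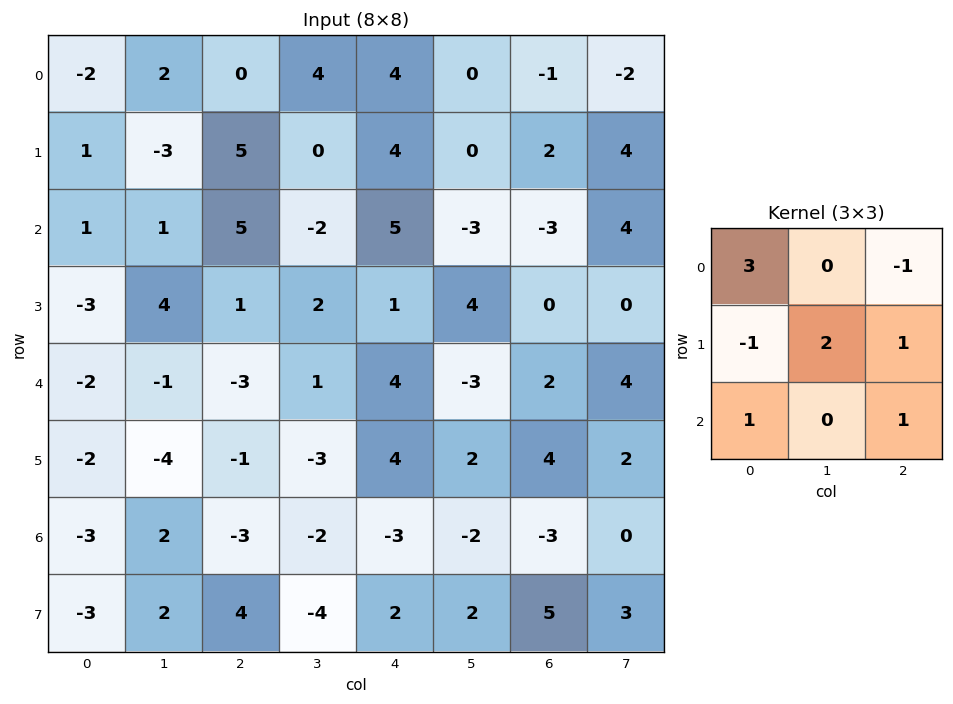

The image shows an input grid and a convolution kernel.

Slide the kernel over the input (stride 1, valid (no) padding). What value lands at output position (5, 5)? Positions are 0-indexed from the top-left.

5

The receptive field on the input at this output position is [2 4 2 / -2 -3 0 / 2 5 3]. Elementwise product with the kernel and sum: 2·3 + 2·-1 + -2·-1 + -3·2 + 0·1 + 2·1 + 3·1.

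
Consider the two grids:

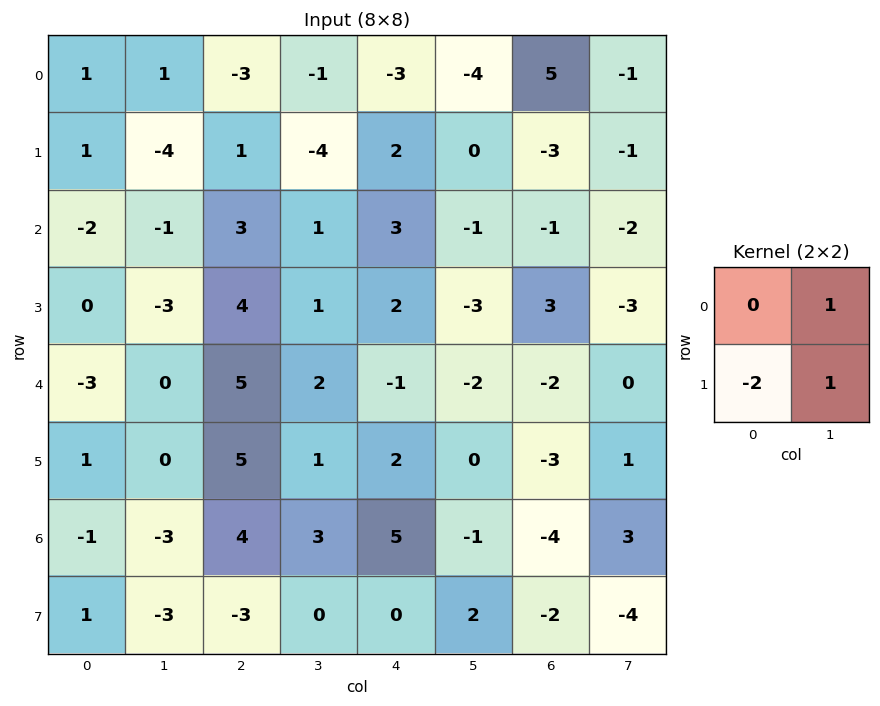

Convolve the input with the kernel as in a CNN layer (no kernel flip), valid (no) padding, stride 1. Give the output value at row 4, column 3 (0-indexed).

-1

The receptive field on the input at this output position is [2 -1 / 1 2]. Elementwise product with the kernel and sum: -1·1 + 1·-2 + 2·1.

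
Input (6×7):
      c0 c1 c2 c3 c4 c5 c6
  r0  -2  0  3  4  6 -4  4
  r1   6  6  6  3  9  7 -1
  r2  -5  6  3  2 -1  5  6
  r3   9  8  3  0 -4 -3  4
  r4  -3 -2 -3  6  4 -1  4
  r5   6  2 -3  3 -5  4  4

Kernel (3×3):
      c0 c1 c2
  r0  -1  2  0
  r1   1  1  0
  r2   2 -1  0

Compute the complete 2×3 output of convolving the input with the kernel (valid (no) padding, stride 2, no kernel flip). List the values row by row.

-2 18 -5
30 -8 13

Output[0,0]: The receptive field on the input at this output position is [-2 0 3 / 6 6 6 / -5 6 3]. Elementwise product with the kernel and sum: -2·-1 + 0·2 + 6·1 + 6·1 + -5·2 + 6·-1.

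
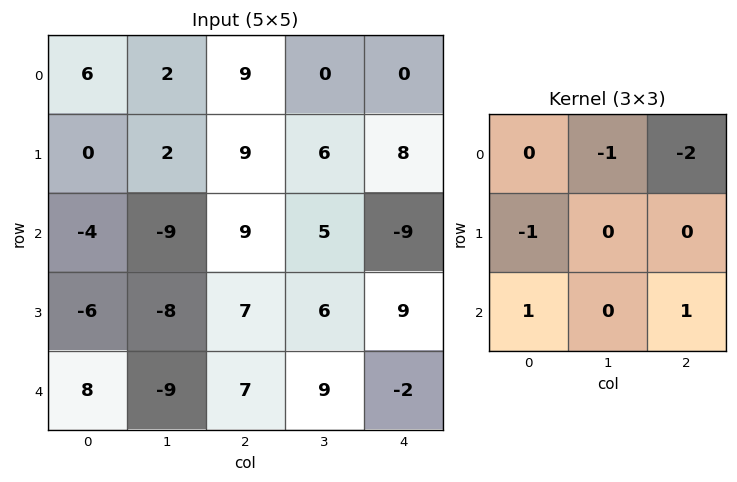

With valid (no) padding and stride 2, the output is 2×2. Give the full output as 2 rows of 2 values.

Output[0,0]: The receptive field on the input at this output position is [6 2 9 / 0 2 9 / -4 -9 9]. Elementwise product with the kernel and sum: 2·-1 + 9·-2 + 0·-1 + -4·1 + 9·1.

-15 -9
12 11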